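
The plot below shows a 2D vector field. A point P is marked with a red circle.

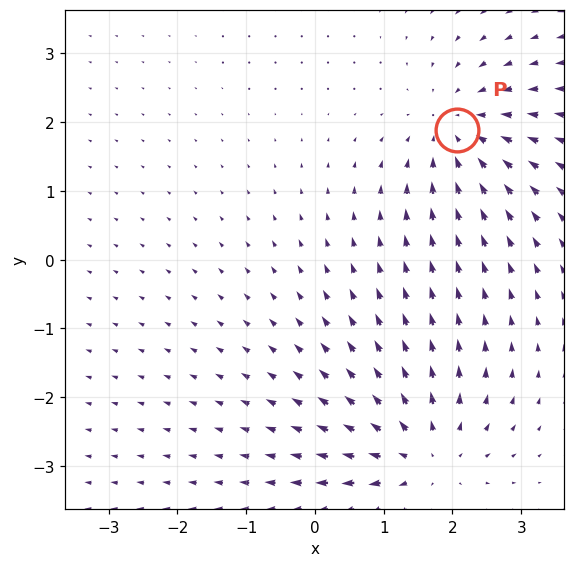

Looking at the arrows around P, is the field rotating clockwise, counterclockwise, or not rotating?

not rotating

Near P at (2.1, 1.9) the arrows show no circulation. The curl there is ≈0.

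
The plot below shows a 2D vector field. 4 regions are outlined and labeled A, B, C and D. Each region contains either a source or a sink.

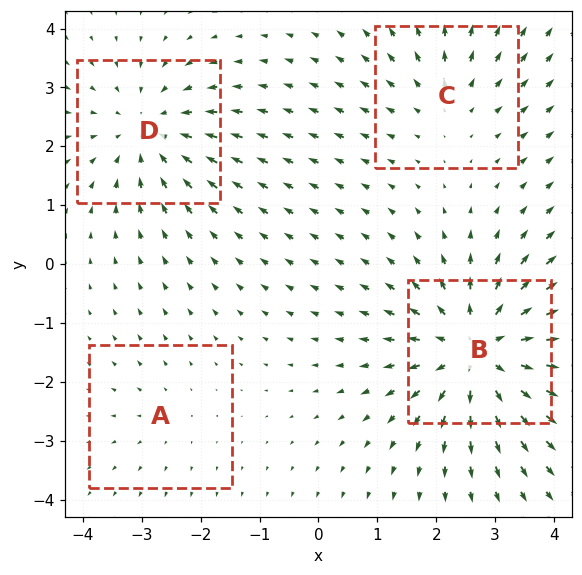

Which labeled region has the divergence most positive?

B

Divergence at each region's feature centre — A: about +2, B: about +7, C: about +3, D: about -4. Region B is most positive.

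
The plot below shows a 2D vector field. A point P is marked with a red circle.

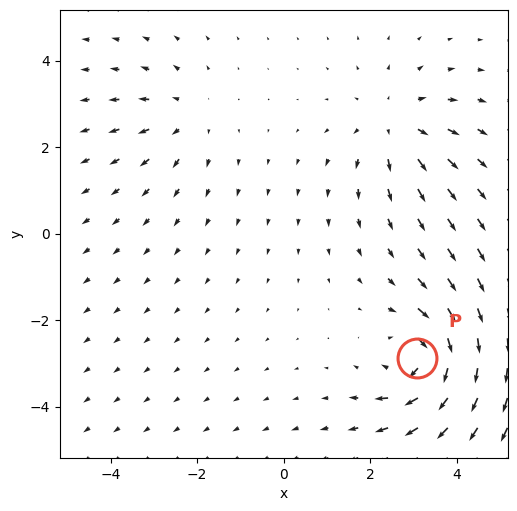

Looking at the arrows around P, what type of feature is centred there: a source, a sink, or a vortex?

At P (3.1, -2.9) the arrows circulate clockwise. Divergence ≈0, curl about -6 — near-zero divergence with nonzero curl is a vortex.

vortex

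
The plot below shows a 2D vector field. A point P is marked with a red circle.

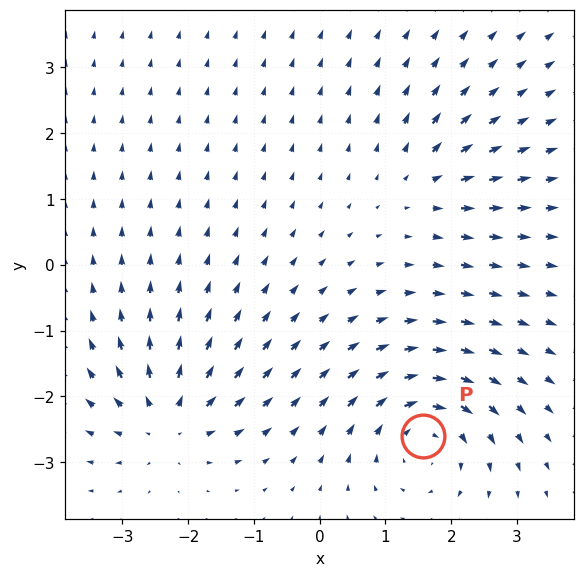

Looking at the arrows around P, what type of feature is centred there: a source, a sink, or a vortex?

At P (1.6, -2.6) the arrows circulate clockwise. Divergence ≈0, curl about -5 — near-zero divergence with nonzero curl is a vortex.

vortex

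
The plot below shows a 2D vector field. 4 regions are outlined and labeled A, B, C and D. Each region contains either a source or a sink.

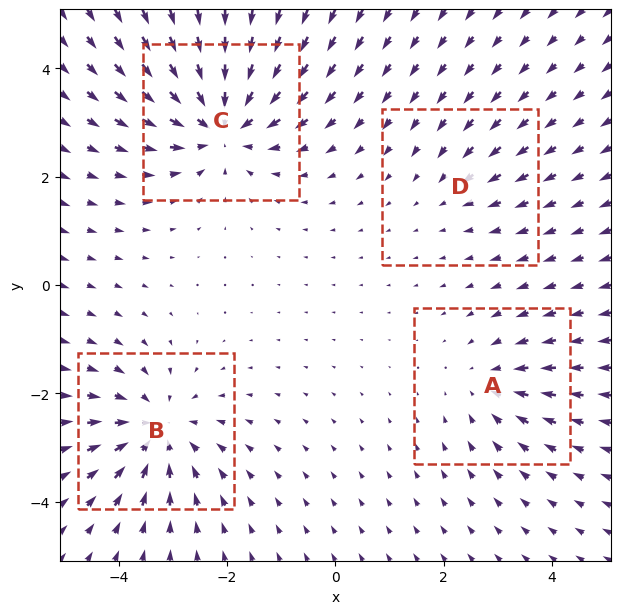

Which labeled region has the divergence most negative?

Divergence at each region's feature centre — A: about -3, B: about -5, C: about -6, D: about -2. Region C is most negative.

C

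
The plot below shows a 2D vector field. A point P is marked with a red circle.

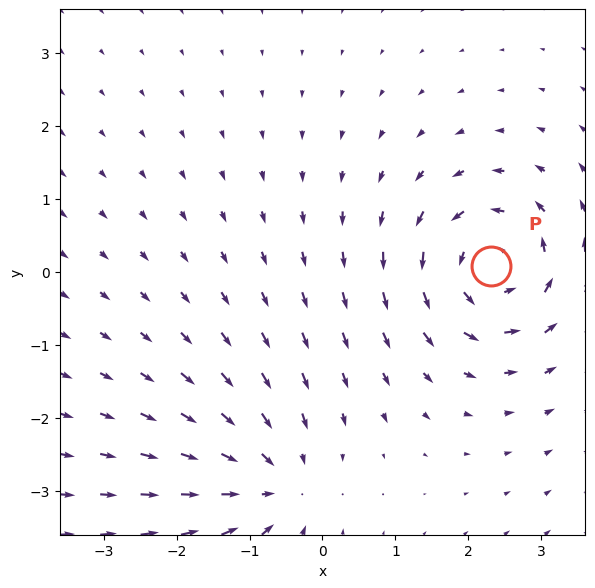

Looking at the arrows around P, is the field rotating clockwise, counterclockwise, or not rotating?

Near P at (2.3, 0.1) the arrows circulate counterclockwise. The curl (z-component) there is about +6; positive curl means counterclockwise rotation.

counterclockwise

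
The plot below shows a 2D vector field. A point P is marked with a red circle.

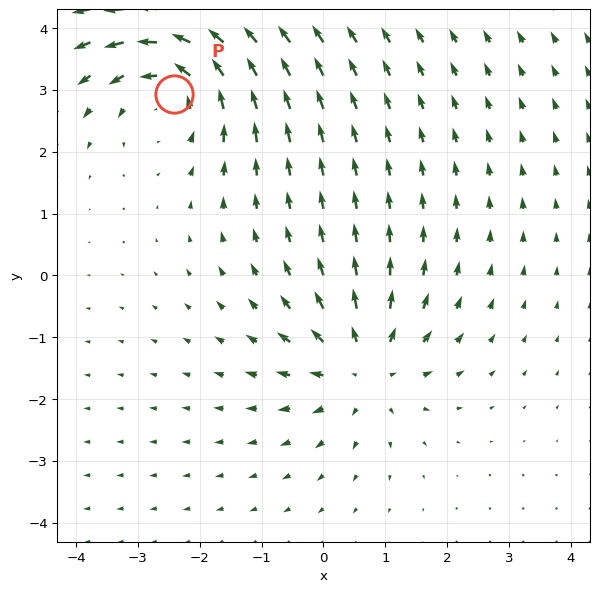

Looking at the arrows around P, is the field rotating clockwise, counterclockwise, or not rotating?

counterclockwise

Near P at (-2.4, 2.9) the arrows circulate counterclockwise. The curl (z-component) there is about +3; positive curl means counterclockwise rotation.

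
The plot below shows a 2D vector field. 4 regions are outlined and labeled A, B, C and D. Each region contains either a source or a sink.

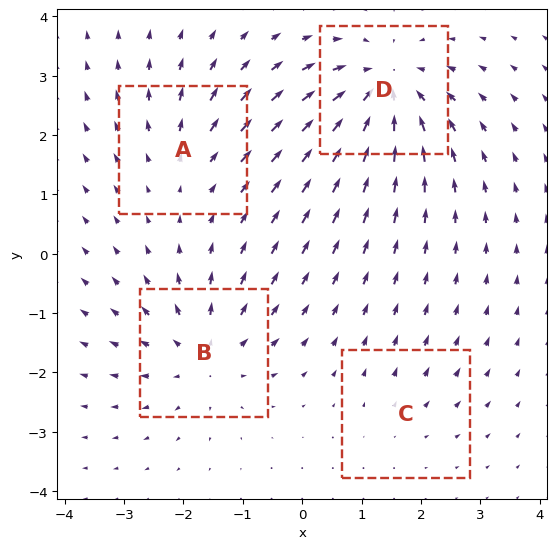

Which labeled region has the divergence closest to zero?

Divergence at each region's feature centre — A: about +3, B: about +5, C: about +2, D: about -7. Region C is closest to zero.

C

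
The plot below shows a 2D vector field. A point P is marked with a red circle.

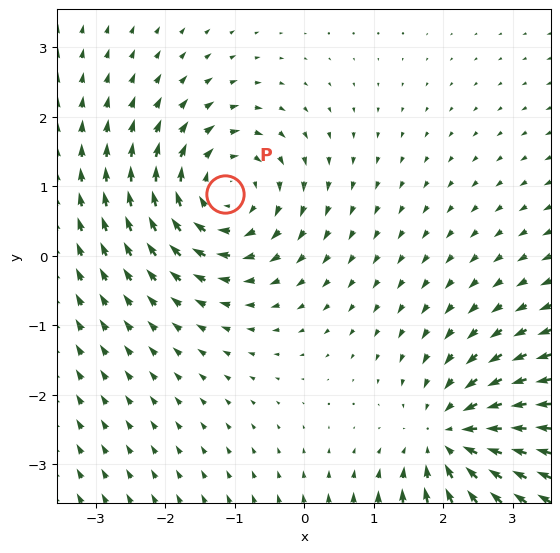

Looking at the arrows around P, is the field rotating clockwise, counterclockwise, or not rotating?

Near P at (-1.1, 0.9) the arrows circulate clockwise. The curl (z-component) there is about -3; negative curl means clockwise rotation.

clockwise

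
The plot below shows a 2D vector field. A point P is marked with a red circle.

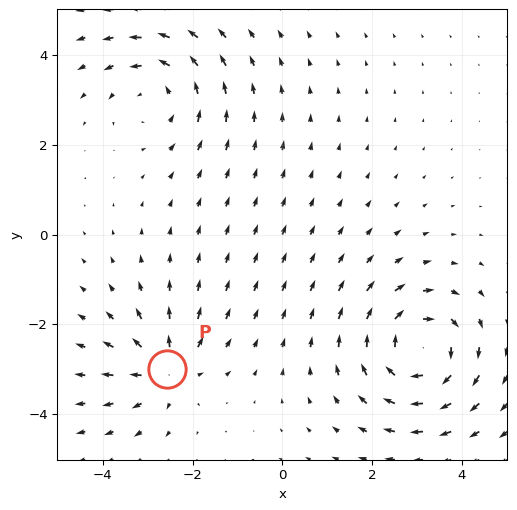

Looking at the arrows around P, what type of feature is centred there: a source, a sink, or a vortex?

At P (-2.6, -3.0) the arrows spread outward. Divergence about +4, curl ≈0 — positive divergence with near-zero curl is a source.

source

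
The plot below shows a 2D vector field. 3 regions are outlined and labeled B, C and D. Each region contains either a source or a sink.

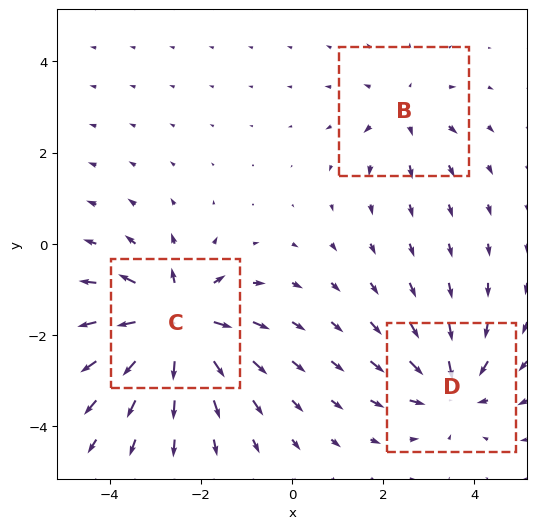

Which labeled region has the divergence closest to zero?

Divergence at each region's feature centre — B: about +2, C: about +5, D: about -4. Region B is closest to zero.

B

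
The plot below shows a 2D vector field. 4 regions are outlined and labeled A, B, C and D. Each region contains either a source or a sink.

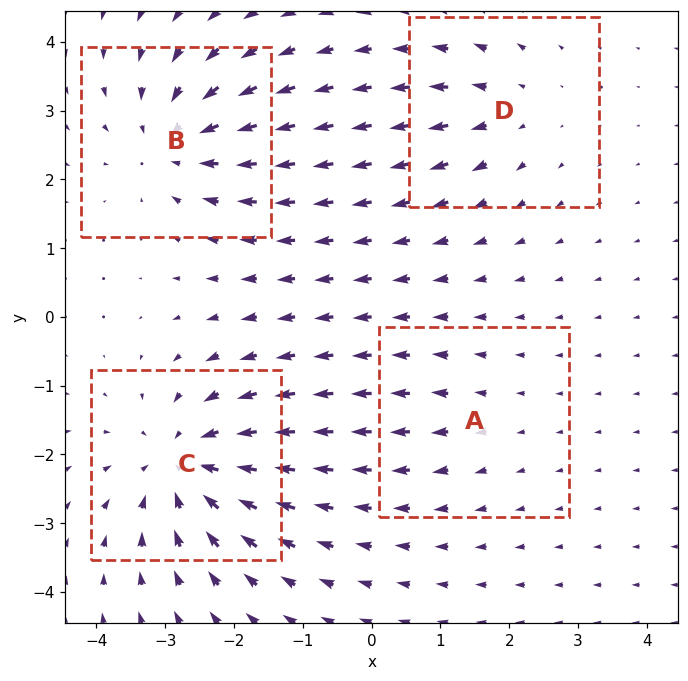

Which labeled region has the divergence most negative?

C

Divergence at each region's feature centre — A: about +2, B: about -5, C: about -6, D: about +3. Region C is most negative.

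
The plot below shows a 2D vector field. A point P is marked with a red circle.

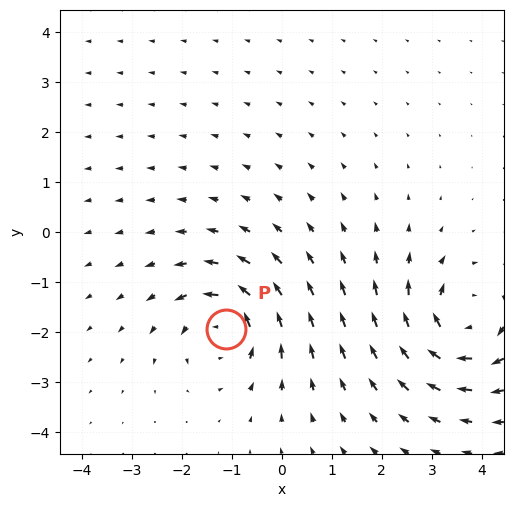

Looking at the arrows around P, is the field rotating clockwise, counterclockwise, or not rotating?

Near P at (-1.1, -2.0) the arrows circulate counterclockwise. The curl (z-component) there is about +5; positive curl means counterclockwise rotation.

counterclockwise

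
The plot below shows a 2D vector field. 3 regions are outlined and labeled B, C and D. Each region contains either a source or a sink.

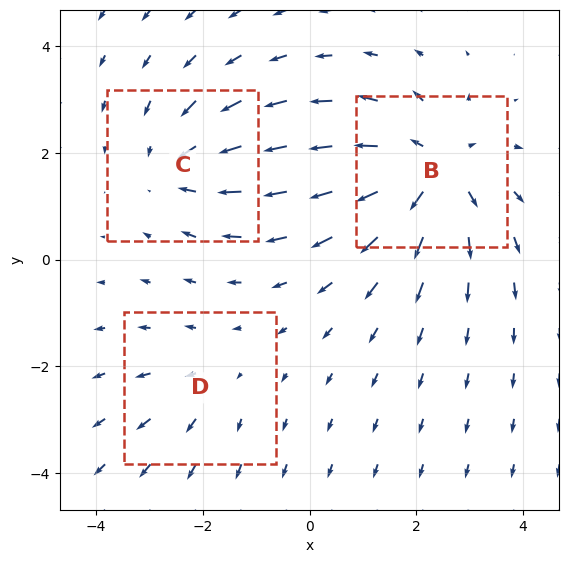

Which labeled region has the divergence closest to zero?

D

Divergence at each region's feature centre — B: about +4, C: about -3, D: about +2. Region D is closest to zero.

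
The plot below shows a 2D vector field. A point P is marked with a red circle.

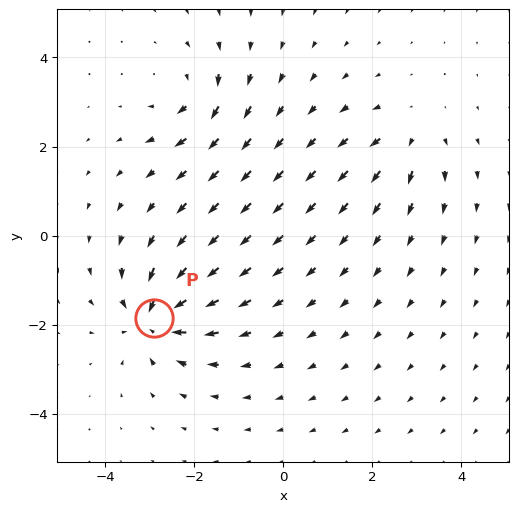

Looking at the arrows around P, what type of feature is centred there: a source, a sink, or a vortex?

At P (-2.9, -1.8) the arrows converge inward. Divergence about -6, curl ≈0 — negative divergence with near-zero curl is a sink.

sink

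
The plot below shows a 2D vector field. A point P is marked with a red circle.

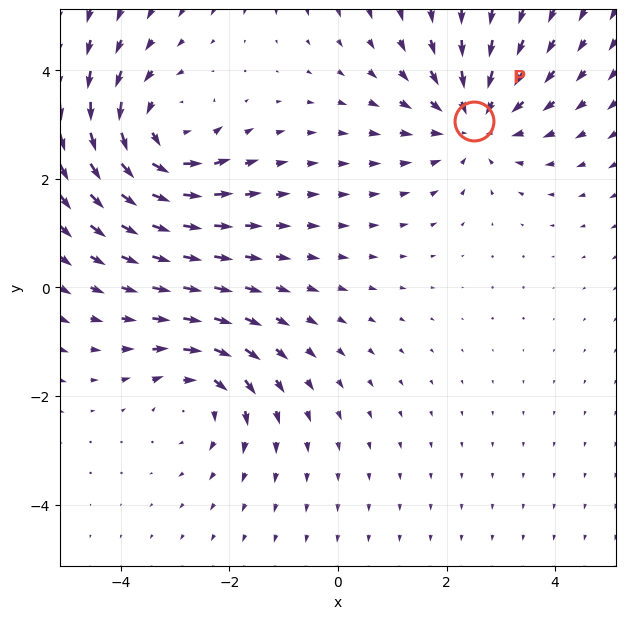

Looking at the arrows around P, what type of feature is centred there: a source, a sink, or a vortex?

sink

At P (2.5, 3.1) the arrows converge inward. Divergence about -3, curl ≈0 — negative divergence with near-zero curl is a sink.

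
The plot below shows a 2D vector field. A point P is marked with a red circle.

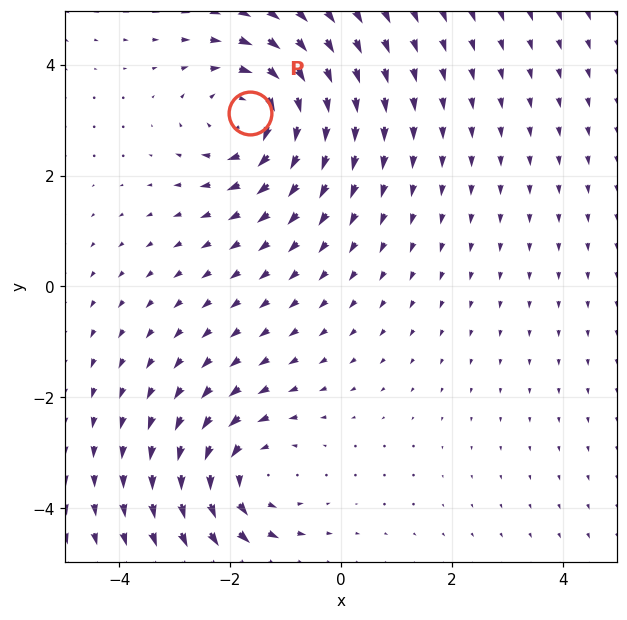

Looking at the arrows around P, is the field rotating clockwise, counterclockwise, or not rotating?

clockwise

Near P at (-1.6, 3.1) the arrows circulate clockwise. The curl (z-component) there is about -4; negative curl means clockwise rotation.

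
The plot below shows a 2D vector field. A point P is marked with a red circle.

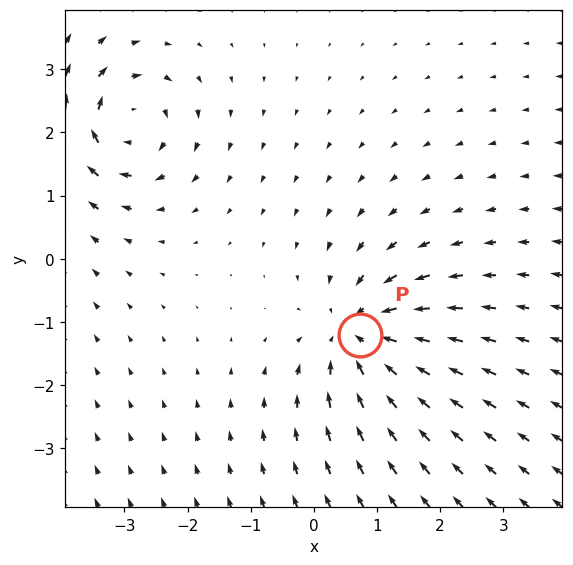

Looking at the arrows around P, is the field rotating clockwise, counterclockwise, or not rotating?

Near P at (0.7, -1.2) the arrows show no circulation. The curl there is ≈0.

not rotating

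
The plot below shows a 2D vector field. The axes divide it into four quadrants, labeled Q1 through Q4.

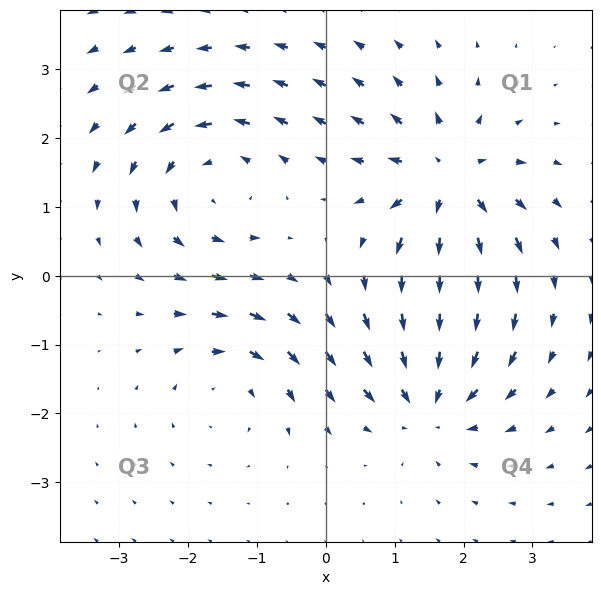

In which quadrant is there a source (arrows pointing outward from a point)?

Q1

The source sits at approximately (1.8, 1.4), which lies in quadrant Q1. The divergence there is about +5, positive as expected for a source.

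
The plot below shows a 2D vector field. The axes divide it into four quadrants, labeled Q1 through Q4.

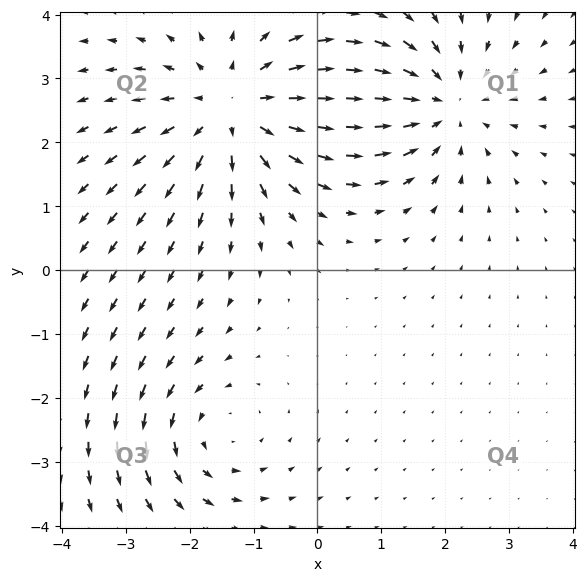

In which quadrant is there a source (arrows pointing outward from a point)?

The source sits at approximately (-1.3, 2.5), which lies in quadrant Q2. The divergence there is about +4, positive as expected for a source.

Q2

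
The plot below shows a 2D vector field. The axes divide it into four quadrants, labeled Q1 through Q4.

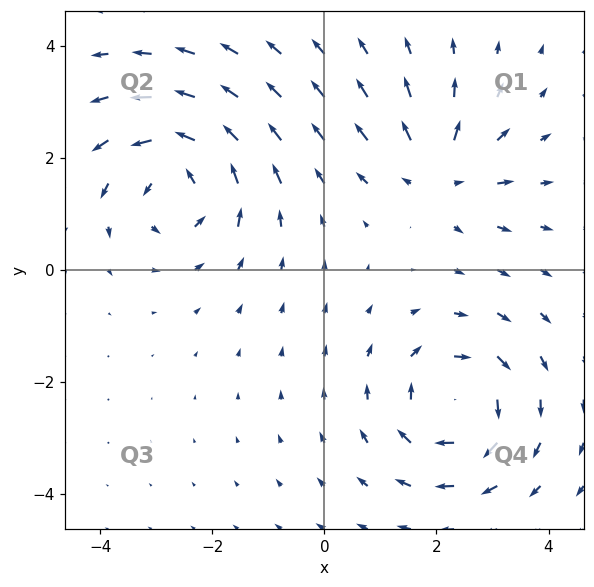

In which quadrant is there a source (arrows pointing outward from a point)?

The source sits at approximately (2.1, 1.7), which lies in quadrant Q1. The divergence there is about +4, positive as expected for a source.

Q1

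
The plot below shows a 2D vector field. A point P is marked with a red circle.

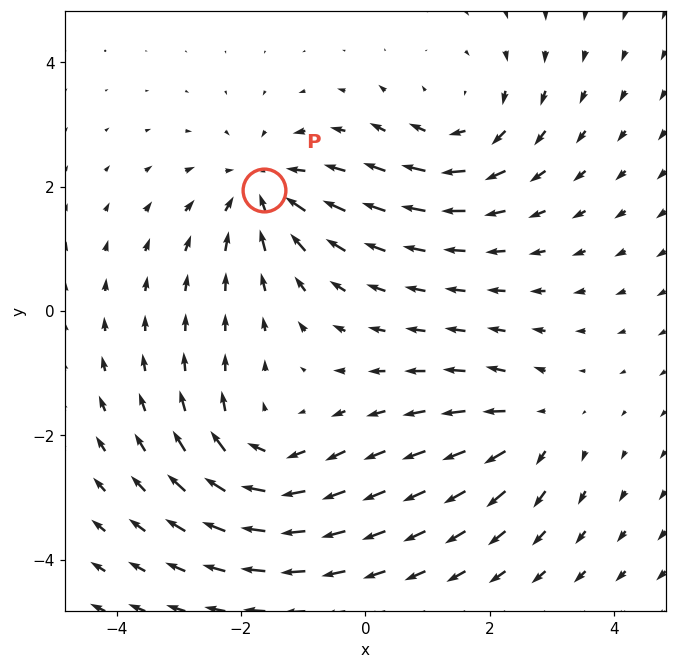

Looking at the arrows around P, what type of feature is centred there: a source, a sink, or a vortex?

At P (-1.6, 1.9) the arrows converge inward. Divergence about -5, curl ≈0 — negative divergence with near-zero curl is a sink.

sink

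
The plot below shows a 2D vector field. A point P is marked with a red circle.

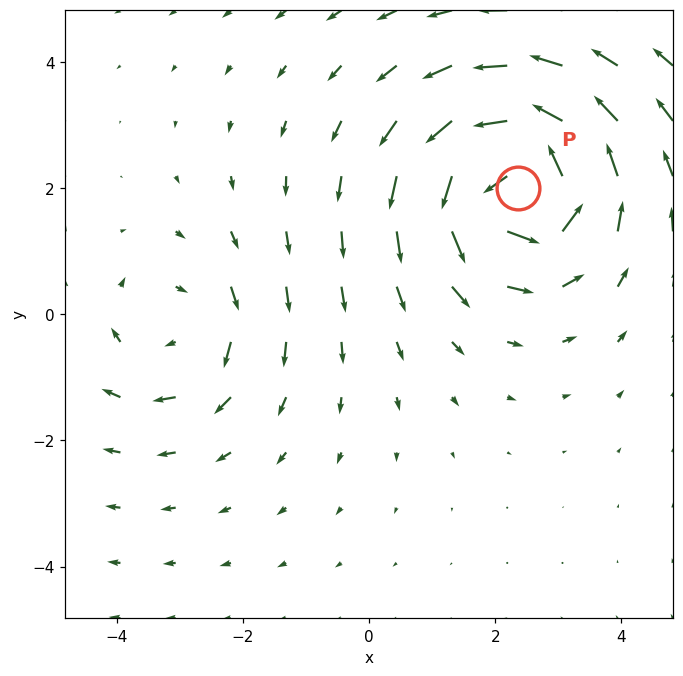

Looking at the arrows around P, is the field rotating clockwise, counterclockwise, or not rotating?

counterclockwise

Near P at (2.4, 2.0) the arrows circulate counterclockwise. The curl (z-component) there is about +6; positive curl means counterclockwise rotation.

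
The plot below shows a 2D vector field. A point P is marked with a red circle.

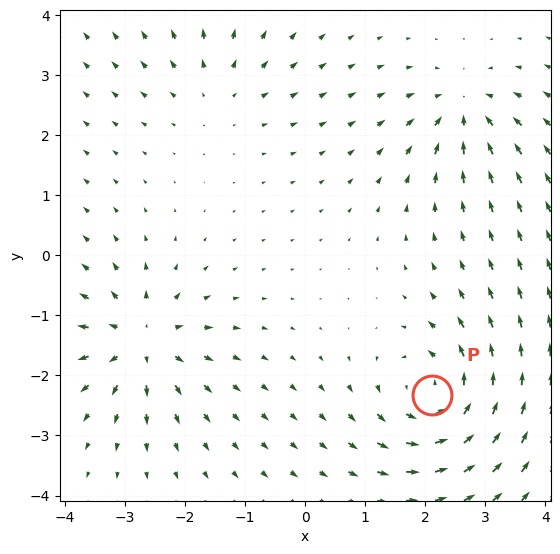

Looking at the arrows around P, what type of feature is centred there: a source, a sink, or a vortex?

At P (2.1, -2.3) the arrows circulate counterclockwise. Divergence ≈0, curl about +6 — near-zero divergence with nonzero curl is a vortex.

vortex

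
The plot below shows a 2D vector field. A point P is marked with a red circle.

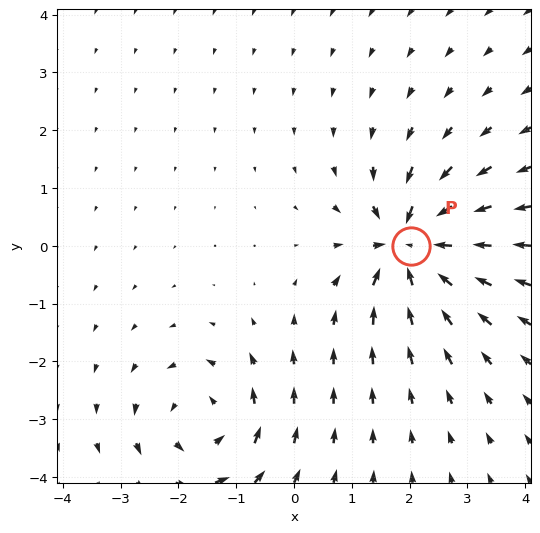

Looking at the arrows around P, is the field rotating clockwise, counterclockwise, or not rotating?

Near P at (2.0, -0.0) the arrows show no circulation. The curl there is ≈0.

not rotating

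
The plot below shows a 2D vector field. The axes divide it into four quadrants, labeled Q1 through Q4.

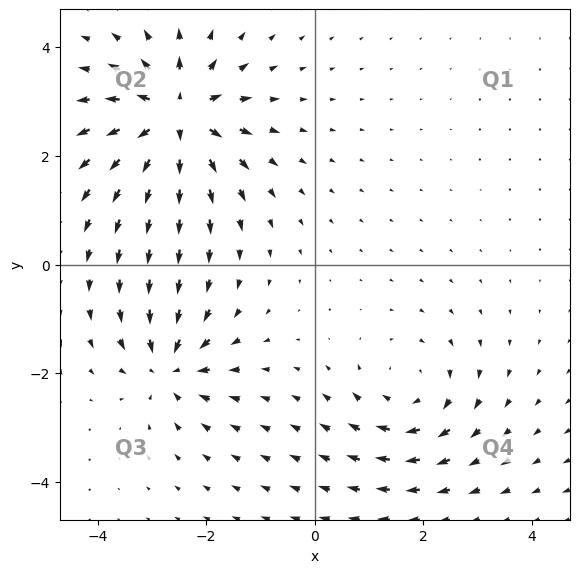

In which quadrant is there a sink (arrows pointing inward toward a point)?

The sink sits at approximately (-2.7, -1.9), which lies in quadrant Q3. The divergence there is about -4, negative as expected for a sink.

Q3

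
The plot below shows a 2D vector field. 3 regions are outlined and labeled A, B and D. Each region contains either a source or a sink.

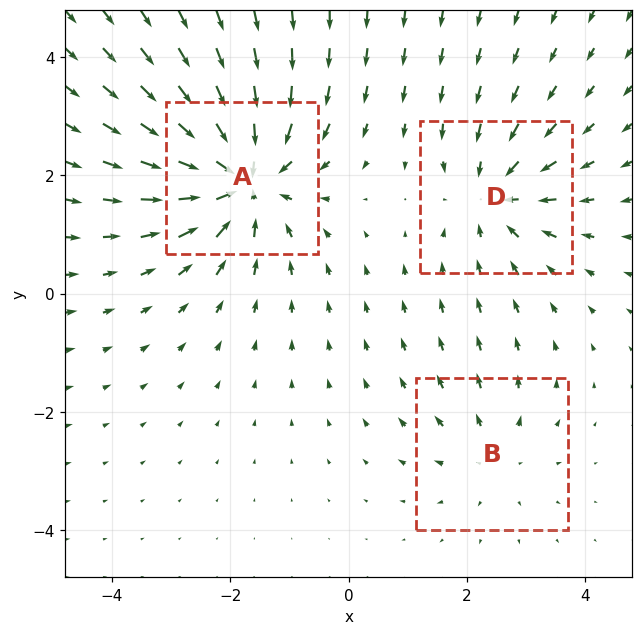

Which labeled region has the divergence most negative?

A

Divergence at each region's feature centre — A: about -5, B: about +2, D: about -3. Region A is most negative.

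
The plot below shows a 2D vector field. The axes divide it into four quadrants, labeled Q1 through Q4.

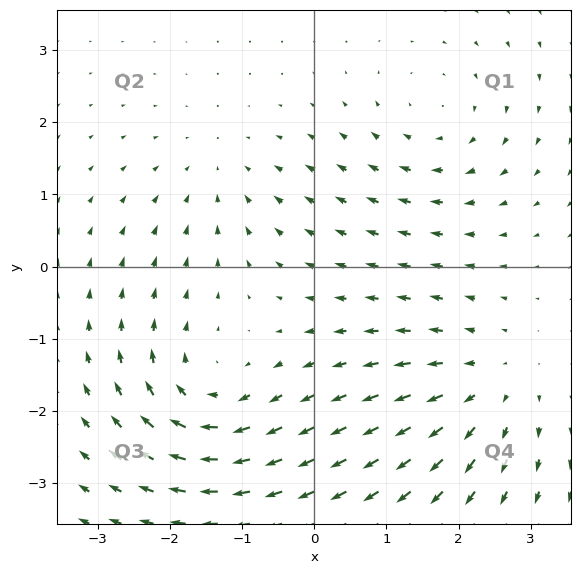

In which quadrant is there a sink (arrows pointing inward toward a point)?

The sink sits at approximately (-1.3, 1.3), which lies in quadrant Q2. The divergence there is about -3, negative as expected for a sink.

Q2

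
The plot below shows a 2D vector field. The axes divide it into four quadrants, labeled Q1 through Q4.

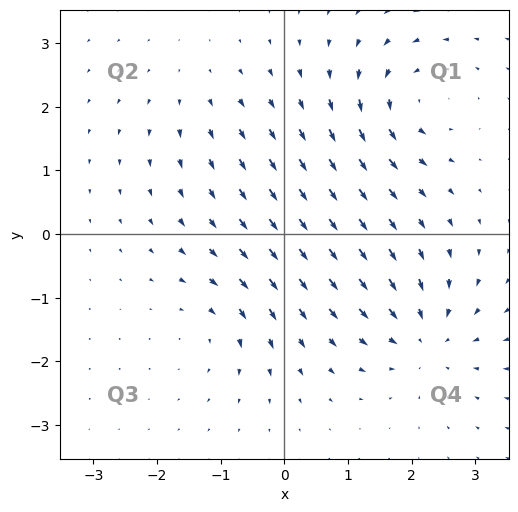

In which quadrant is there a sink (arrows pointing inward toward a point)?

The sink sits at approximately (2.2, -1.6), which lies in quadrant Q4. The divergence there is about -6, negative as expected for a sink.

Q4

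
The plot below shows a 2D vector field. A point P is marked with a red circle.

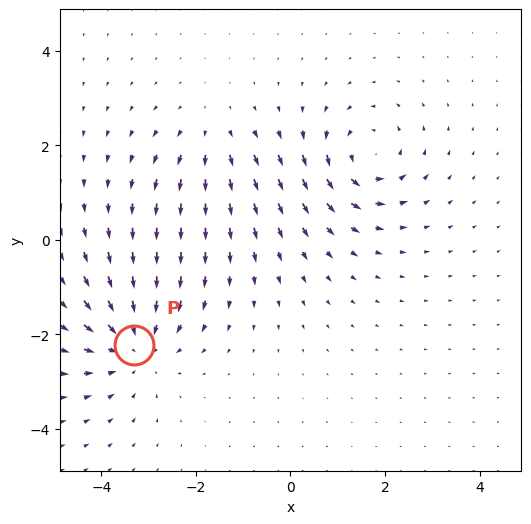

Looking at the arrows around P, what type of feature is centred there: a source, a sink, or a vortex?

At P (-3.3, -2.2) the arrows converge inward. Divergence about -4, curl ≈0 — negative divergence with near-zero curl is a sink.

sink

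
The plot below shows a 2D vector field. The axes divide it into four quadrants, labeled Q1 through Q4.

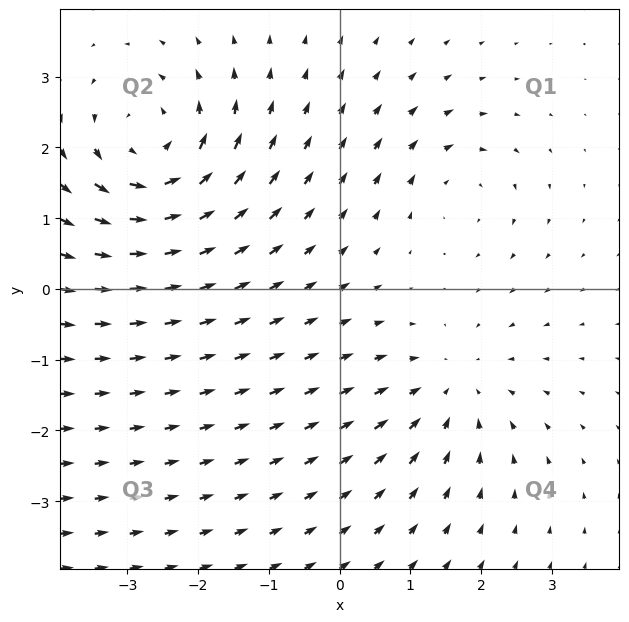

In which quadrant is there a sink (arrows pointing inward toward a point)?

The sink sits at approximately (1.6, -1.4), which lies in quadrant Q4. The divergence there is about -3, negative as expected for a sink.

Q4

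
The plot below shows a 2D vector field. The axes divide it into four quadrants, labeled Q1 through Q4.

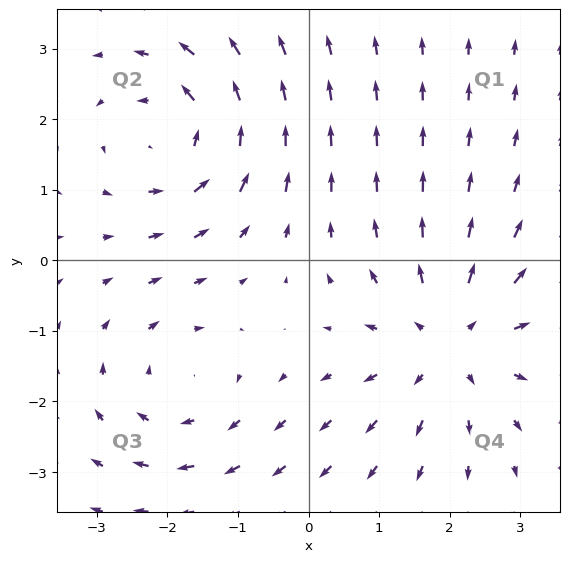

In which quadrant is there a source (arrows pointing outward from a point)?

The source sits at approximately (2.0, -1.2), which lies in quadrant Q4. The divergence there is about +4, positive as expected for a source.

Q4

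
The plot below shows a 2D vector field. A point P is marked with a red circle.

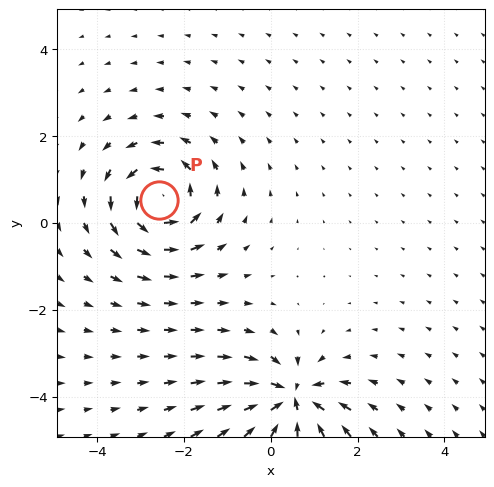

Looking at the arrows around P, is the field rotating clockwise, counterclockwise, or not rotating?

counterclockwise

Near P at (-2.6, 0.5) the arrows circulate counterclockwise. The curl (z-component) there is about +6; positive curl means counterclockwise rotation.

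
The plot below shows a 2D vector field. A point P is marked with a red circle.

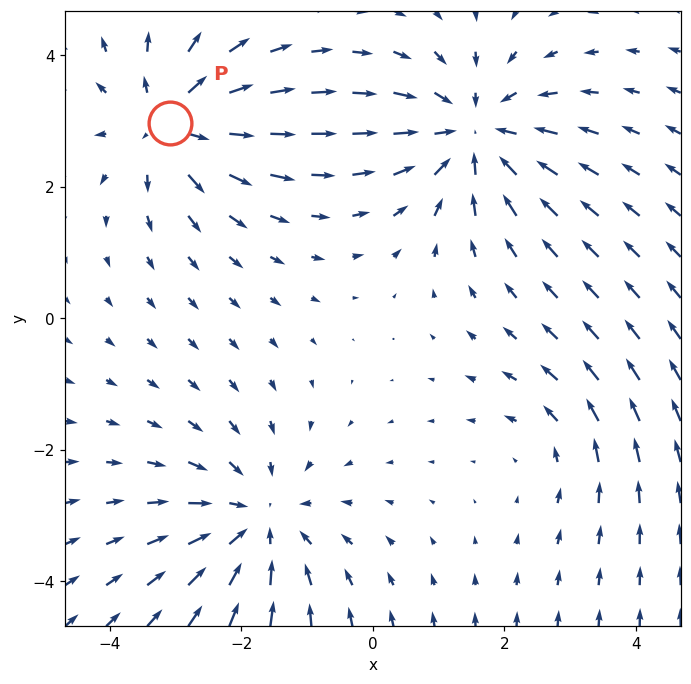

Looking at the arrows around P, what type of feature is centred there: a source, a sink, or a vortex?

At P (-3.1, 3.0) the arrows spread outward. Divergence about +5, curl ≈0 — positive divergence with near-zero curl is a source.

source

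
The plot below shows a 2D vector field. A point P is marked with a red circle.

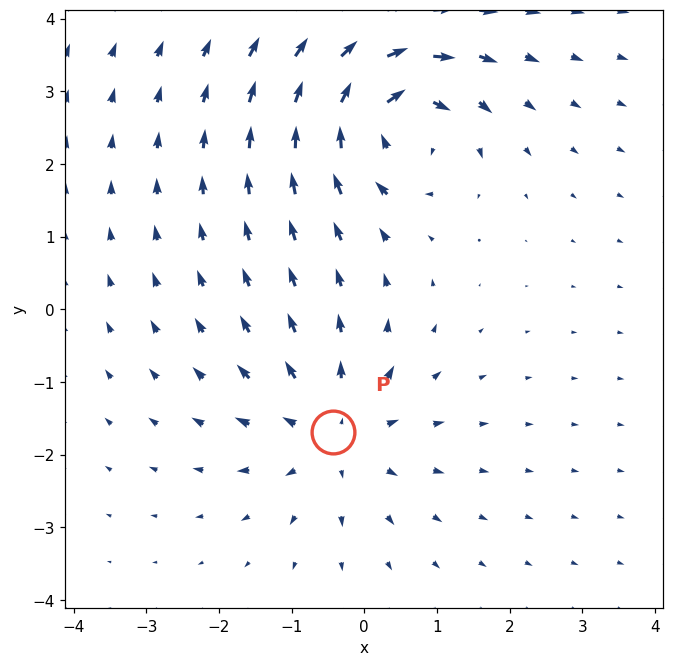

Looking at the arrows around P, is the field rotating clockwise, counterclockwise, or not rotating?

not rotating

Near P at (-0.4, -1.7) the arrows show no circulation. The curl there is ≈0.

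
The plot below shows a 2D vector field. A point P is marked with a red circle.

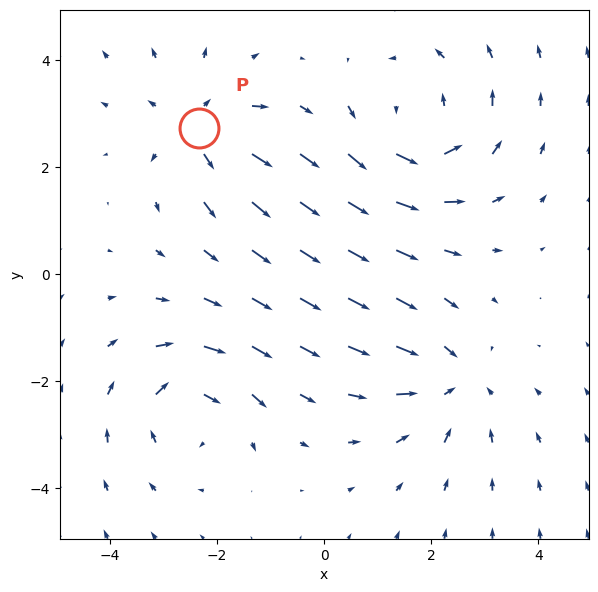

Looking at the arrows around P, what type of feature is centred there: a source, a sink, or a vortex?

source

At P (-2.3, 2.7) the arrows spread outward. Divergence about +4, curl ≈0 — positive divergence with near-zero curl is a source.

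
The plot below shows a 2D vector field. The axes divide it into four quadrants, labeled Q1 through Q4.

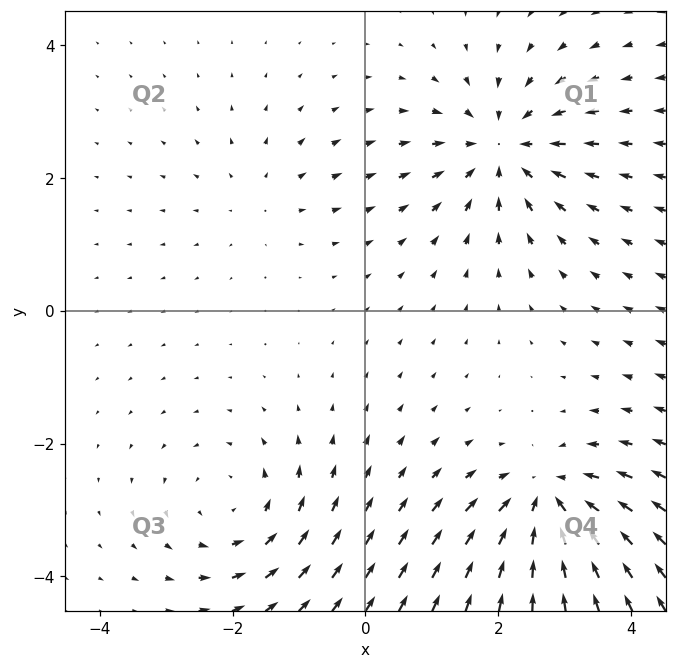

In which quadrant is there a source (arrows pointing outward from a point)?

The source sits at approximately (-1.6, 1.7), which lies in quadrant Q2. The divergence there is about +2, positive as expected for a source.

Q2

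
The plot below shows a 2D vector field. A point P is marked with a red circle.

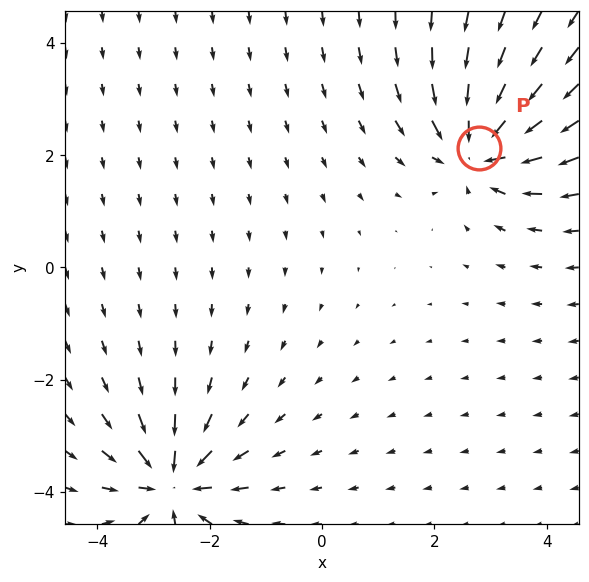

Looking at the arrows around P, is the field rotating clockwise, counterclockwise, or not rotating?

Near P at (2.8, 2.1) the arrows show no circulation. The curl there is ≈0.

not rotating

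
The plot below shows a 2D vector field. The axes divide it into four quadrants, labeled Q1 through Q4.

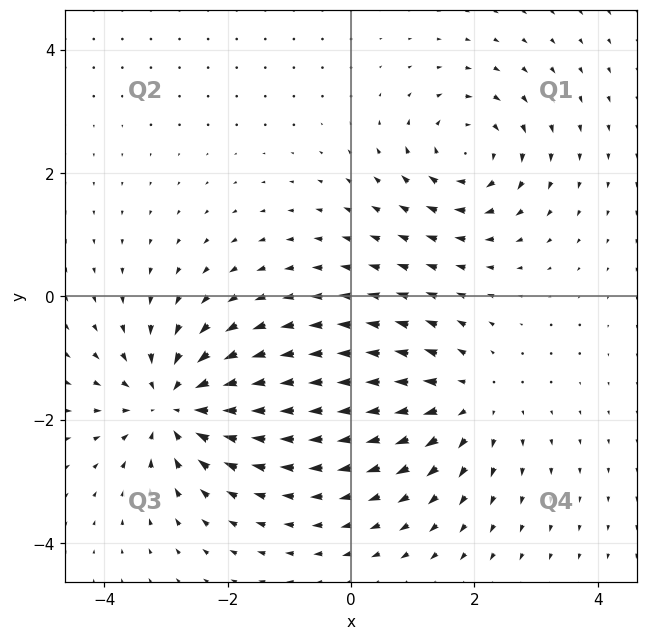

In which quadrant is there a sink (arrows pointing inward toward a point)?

Q3

The sink sits at approximately (-2.9, -1.8), which lies in quadrant Q3. The divergence there is about -5, negative as expected for a sink.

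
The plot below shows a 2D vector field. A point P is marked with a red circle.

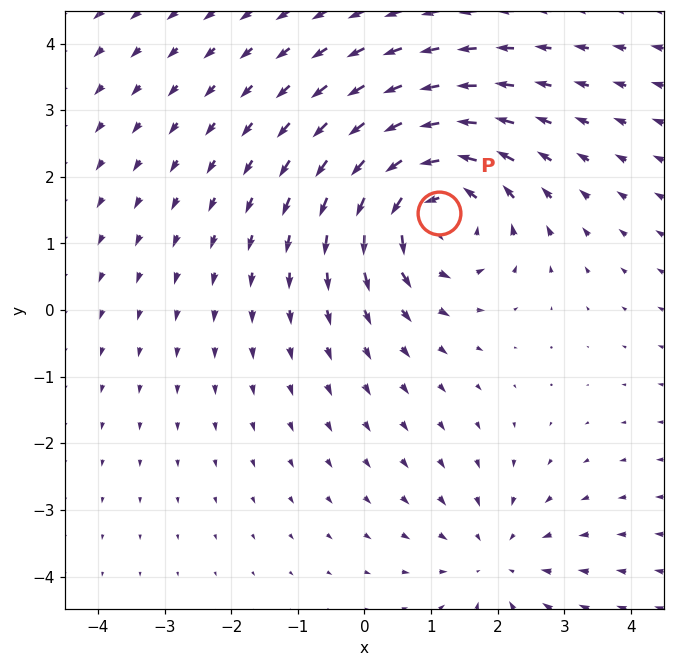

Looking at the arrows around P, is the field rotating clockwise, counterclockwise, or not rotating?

counterclockwise

Near P at (1.1, 1.5) the arrows circulate counterclockwise. The curl (z-component) there is about +5; positive curl means counterclockwise rotation.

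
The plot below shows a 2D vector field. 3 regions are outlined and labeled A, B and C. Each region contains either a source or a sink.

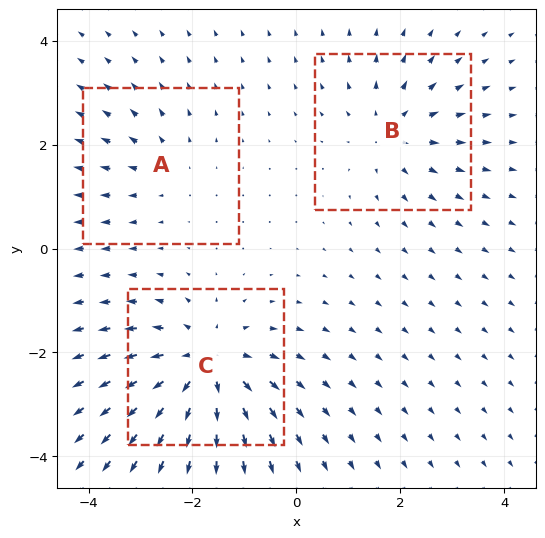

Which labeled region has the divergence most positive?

Divergence at each region's feature centre — A: about +2, B: about +3, C: about +5. Region C is most positive.

C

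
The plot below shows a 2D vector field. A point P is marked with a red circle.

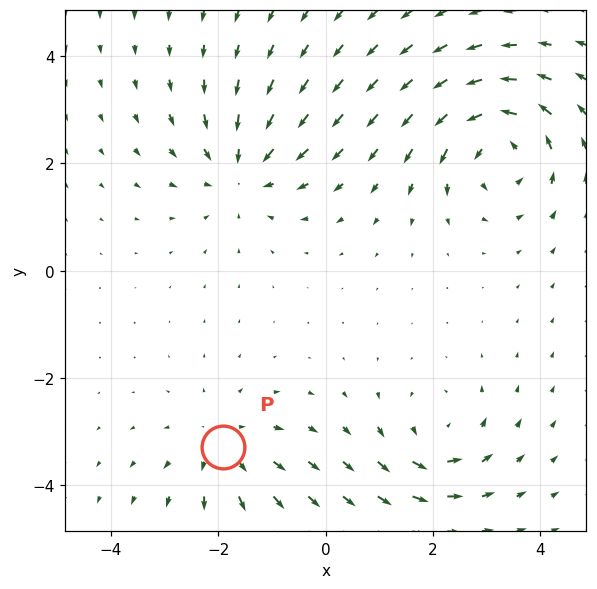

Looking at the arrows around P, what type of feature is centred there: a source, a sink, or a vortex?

At P (-1.9, -3.3) the arrows spread outward. Divergence about +3, curl ≈0 — positive divergence with near-zero curl is a source.

source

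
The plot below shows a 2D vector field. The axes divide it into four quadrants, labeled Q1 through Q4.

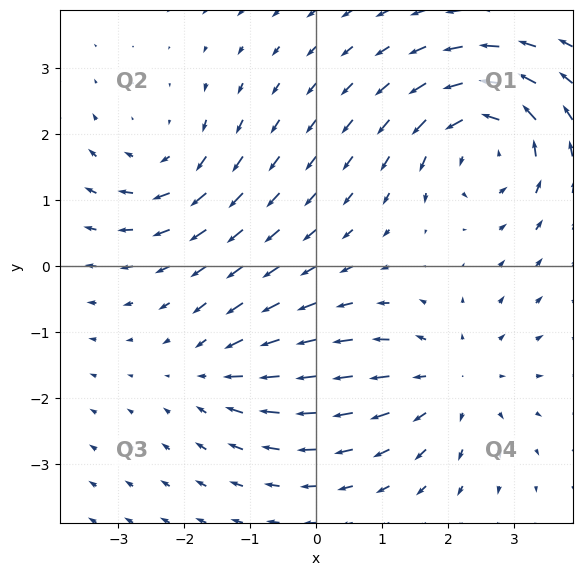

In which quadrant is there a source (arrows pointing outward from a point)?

The source sits at approximately (2.0, -1.7), which lies in quadrant Q4. The divergence there is about +3, positive as expected for a source.

Q4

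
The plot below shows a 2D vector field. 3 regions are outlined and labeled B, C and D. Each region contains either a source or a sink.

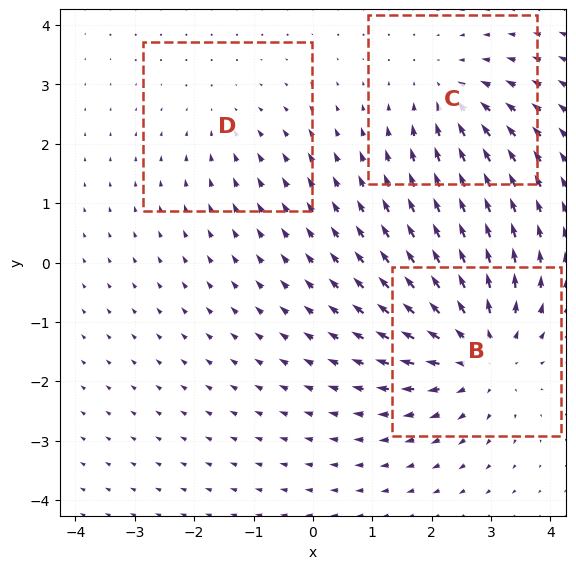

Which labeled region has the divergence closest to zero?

Divergence at each region's feature centre — B: about +5, C: about -3, D: about -2. Region D is closest to zero.

D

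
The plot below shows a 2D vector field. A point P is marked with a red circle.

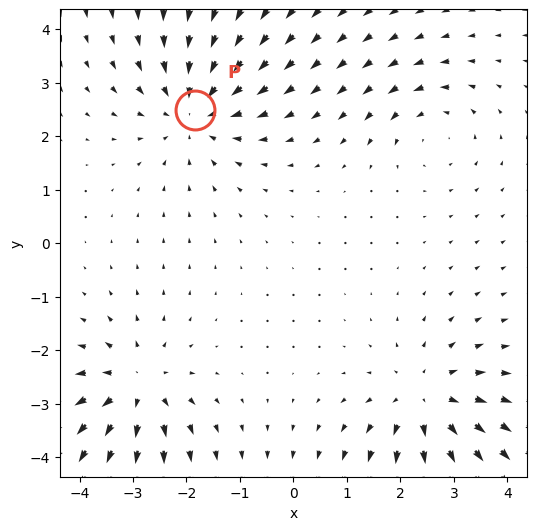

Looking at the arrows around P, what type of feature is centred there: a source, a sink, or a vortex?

sink

At P (-1.8, 2.5) the arrows converge inward. Divergence about -4, curl ≈0 — negative divergence with near-zero curl is a sink.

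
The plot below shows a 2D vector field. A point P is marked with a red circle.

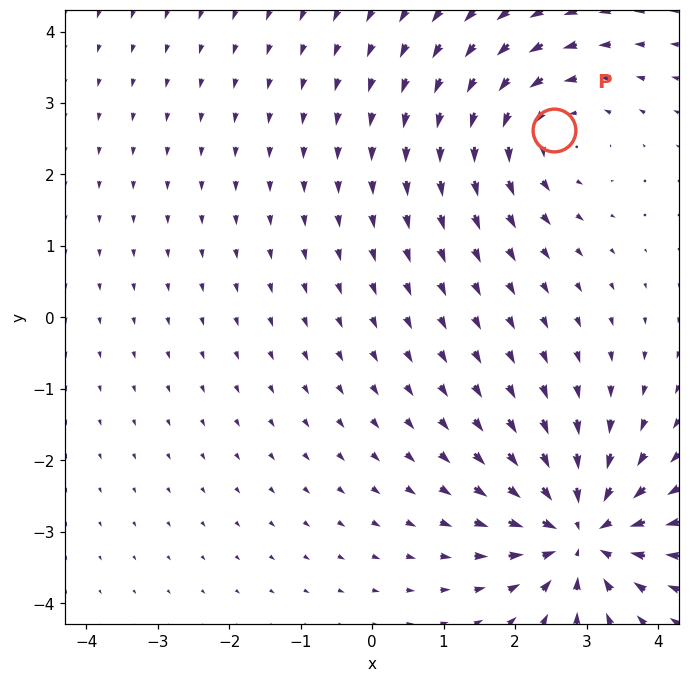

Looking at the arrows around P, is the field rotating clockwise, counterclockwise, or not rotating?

counterclockwise

Near P at (2.5, 2.6) the arrows circulate counterclockwise. The curl (z-component) there is about +3; positive curl means counterclockwise rotation.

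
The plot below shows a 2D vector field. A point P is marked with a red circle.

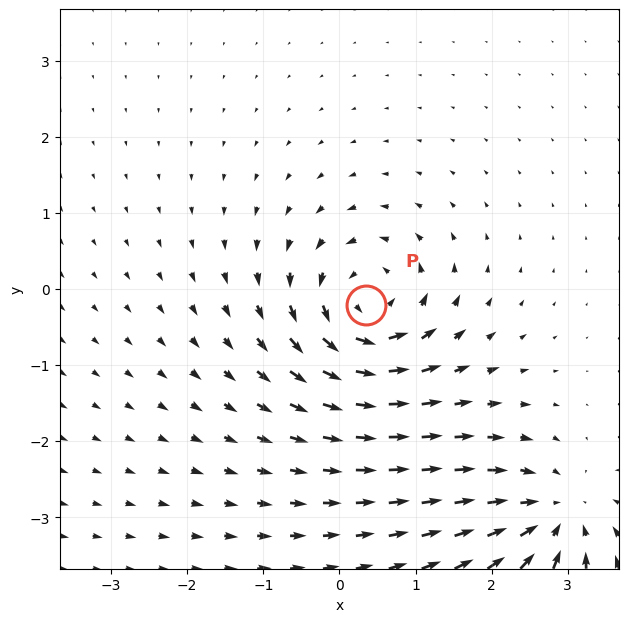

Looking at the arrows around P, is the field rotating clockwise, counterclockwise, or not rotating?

counterclockwise

Near P at (0.4, -0.2) the arrows circulate counterclockwise. The curl (z-component) there is about +7; positive curl means counterclockwise rotation.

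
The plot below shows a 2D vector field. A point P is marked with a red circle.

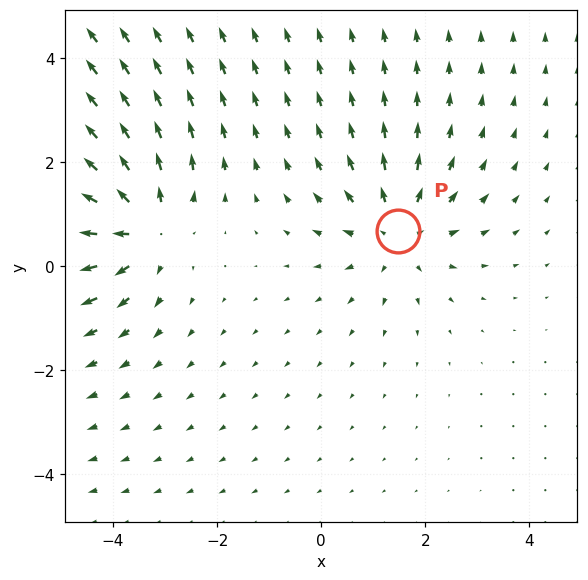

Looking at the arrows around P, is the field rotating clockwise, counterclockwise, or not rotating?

Near P at (1.5, 0.7) the arrows show no circulation. The curl there is ≈0.

not rotating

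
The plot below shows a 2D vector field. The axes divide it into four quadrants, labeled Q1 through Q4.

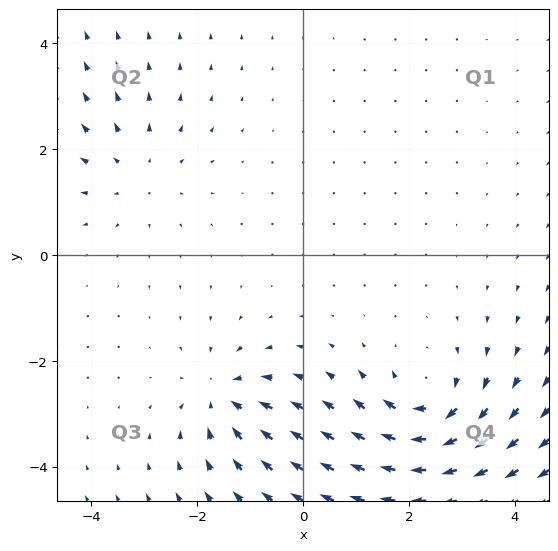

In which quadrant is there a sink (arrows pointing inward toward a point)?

Q3

The sink sits at approximately (-1.5, -2.7), which lies in quadrant Q3. The divergence there is about -4, negative as expected for a sink.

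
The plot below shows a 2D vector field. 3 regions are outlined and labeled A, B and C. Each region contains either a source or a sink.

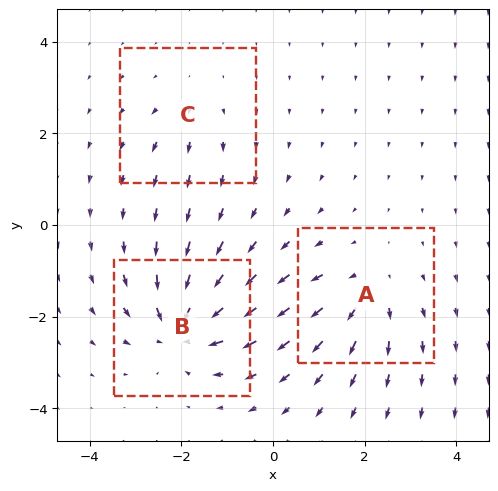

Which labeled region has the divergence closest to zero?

C

Divergence at each region's feature centre — A: about +4, B: about -5, C: about +2. Region C is closest to zero.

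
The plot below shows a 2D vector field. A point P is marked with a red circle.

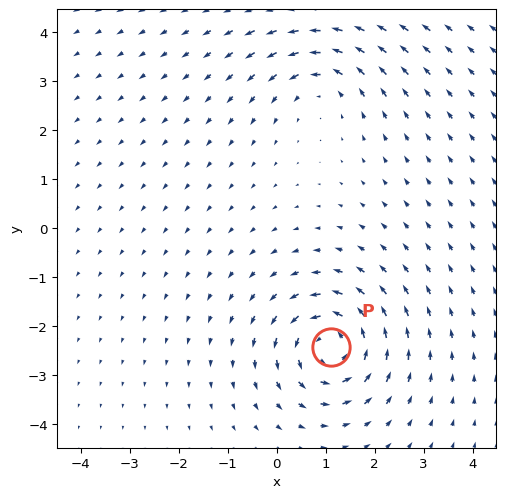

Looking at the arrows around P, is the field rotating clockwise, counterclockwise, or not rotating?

counterclockwise

Near P at (1.1, -2.4) the arrows circulate counterclockwise. The curl (z-component) there is about +5; positive curl means counterclockwise rotation.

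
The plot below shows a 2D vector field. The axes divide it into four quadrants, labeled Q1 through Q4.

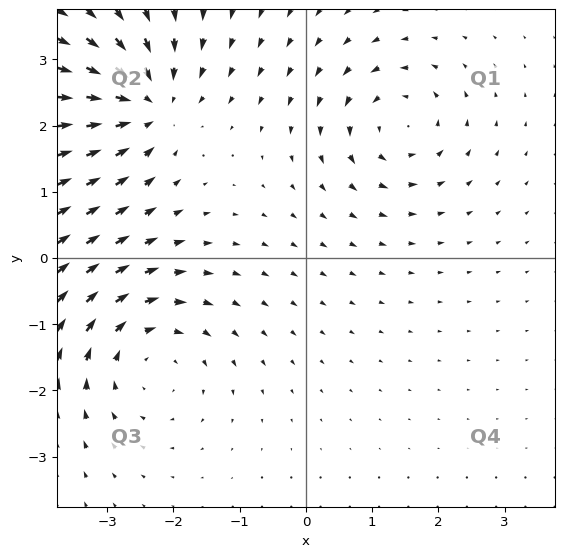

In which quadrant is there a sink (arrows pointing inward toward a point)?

Q2

The sink sits at approximately (-2.4, 2.3), which lies in quadrant Q2. The divergence there is about -6, negative as expected for a sink.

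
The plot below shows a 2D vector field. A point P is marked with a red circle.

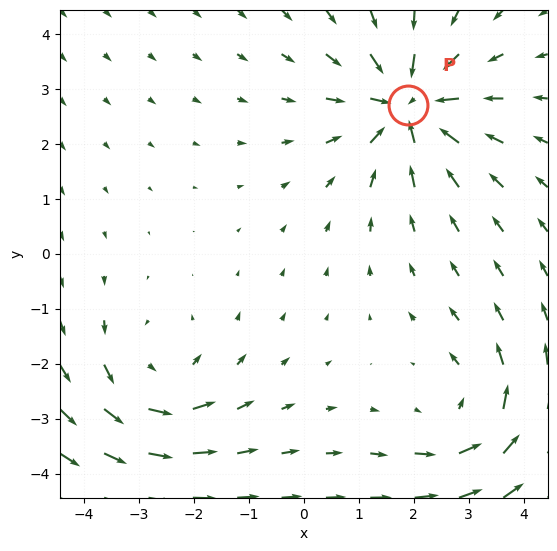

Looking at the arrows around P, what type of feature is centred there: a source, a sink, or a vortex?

At P (1.9, 2.7) the arrows converge inward. Divergence about -4, curl ≈0 — negative divergence with near-zero curl is a sink.

sink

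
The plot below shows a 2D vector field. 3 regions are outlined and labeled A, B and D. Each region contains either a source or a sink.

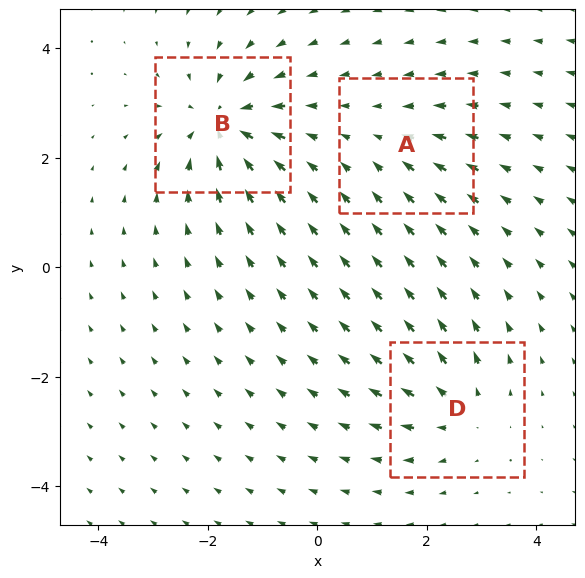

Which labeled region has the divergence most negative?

B

Divergence at each region's feature centre — A: about -2, B: about -6, D: about +4. Region B is most negative.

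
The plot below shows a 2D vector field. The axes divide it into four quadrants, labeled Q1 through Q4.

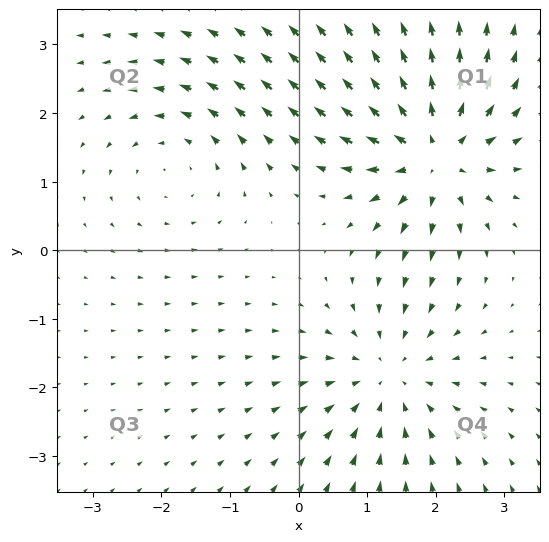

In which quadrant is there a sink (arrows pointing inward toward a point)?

Q4

The sink sits at approximately (1.3, -1.8), which lies in quadrant Q4. The divergence there is about -4, negative as expected for a sink.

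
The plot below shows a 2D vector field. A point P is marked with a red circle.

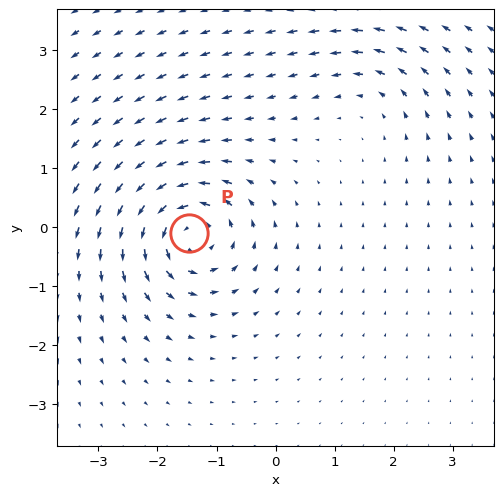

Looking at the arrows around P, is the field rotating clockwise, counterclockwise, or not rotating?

Near P at (-1.5, -0.1) the arrows circulate counterclockwise. The curl (z-component) there is about +7; positive curl means counterclockwise rotation.

counterclockwise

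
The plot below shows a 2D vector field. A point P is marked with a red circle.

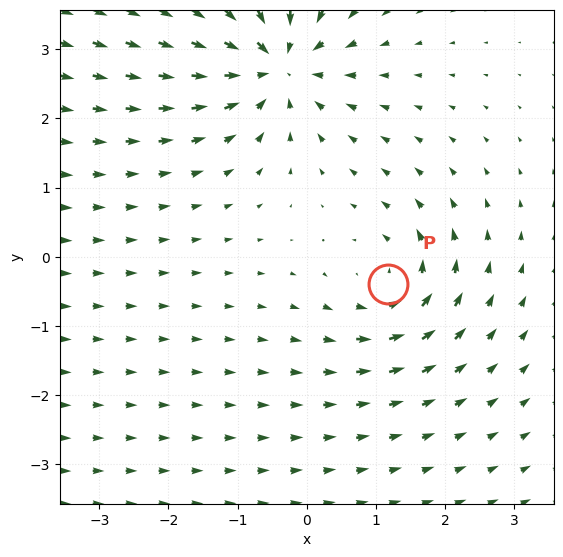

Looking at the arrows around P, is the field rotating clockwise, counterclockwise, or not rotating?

Near P at (1.2, -0.4) the arrows circulate counterclockwise. The curl (z-component) there is about +4; positive curl means counterclockwise rotation.

counterclockwise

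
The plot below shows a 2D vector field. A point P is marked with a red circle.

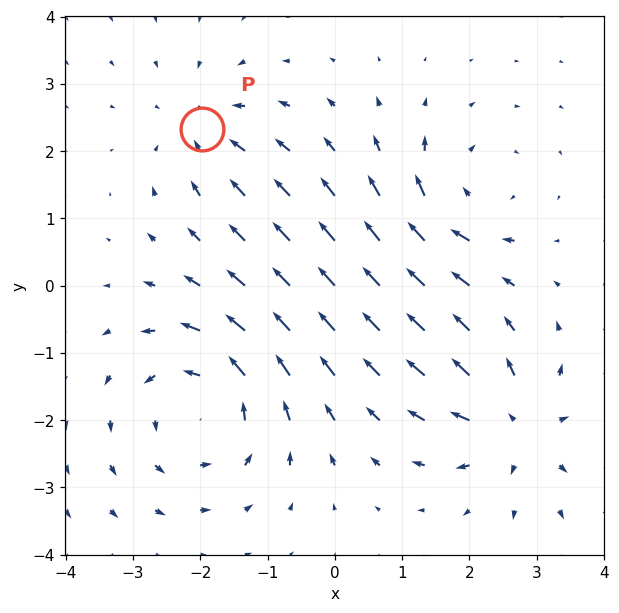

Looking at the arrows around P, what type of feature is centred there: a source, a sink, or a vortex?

At P (-2.0, 2.3) the arrows converge inward. Divergence about -3, curl ≈0 — negative divergence with near-zero curl is a sink.

sink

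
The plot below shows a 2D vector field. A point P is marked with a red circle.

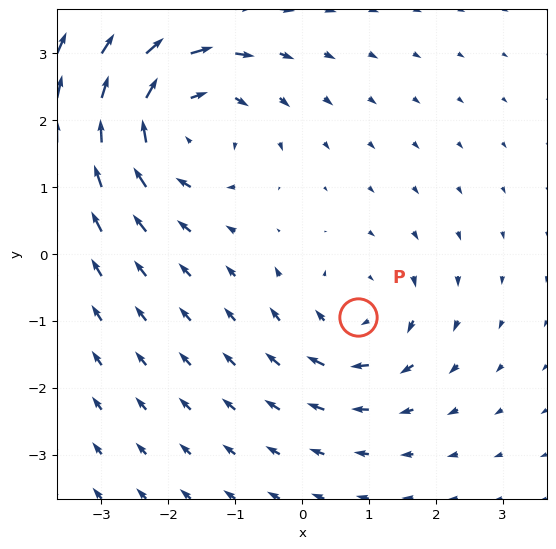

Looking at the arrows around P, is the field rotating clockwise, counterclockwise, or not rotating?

Near P at (0.8, -0.9) the arrows circulate clockwise. The curl (z-component) there is about -3; negative curl means clockwise rotation.

clockwise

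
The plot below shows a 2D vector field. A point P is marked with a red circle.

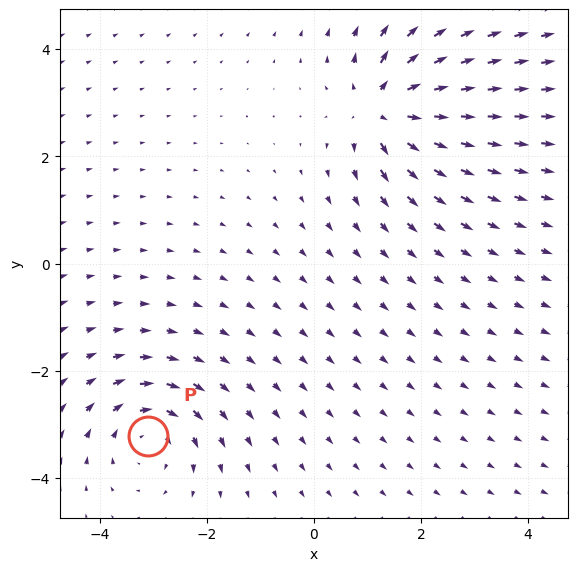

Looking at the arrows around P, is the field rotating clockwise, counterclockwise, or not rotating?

clockwise

Near P at (-3.1, -3.2) the arrows circulate clockwise. The curl (z-component) there is about -4; negative curl means clockwise rotation.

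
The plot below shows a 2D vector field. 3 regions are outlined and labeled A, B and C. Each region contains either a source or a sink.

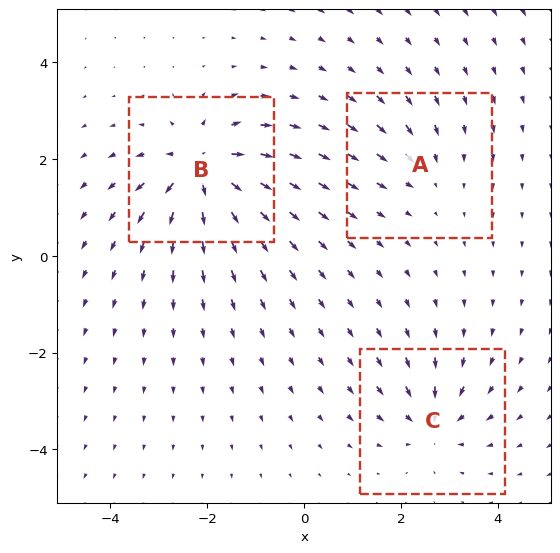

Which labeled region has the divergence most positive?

Divergence at each region's feature centre — A: about -2, B: about +6, C: about -4. Region B is most positive.

B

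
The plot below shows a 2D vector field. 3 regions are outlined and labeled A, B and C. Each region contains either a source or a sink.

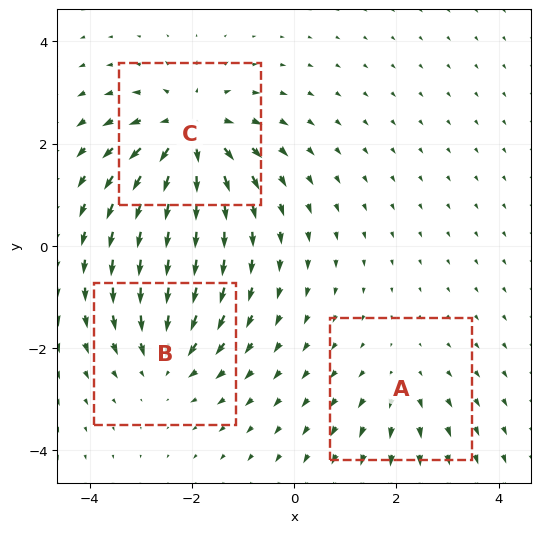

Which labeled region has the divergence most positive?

Divergence at each region's feature centre — A: about +2, B: about -3, C: about +5. Region C is most positive.

C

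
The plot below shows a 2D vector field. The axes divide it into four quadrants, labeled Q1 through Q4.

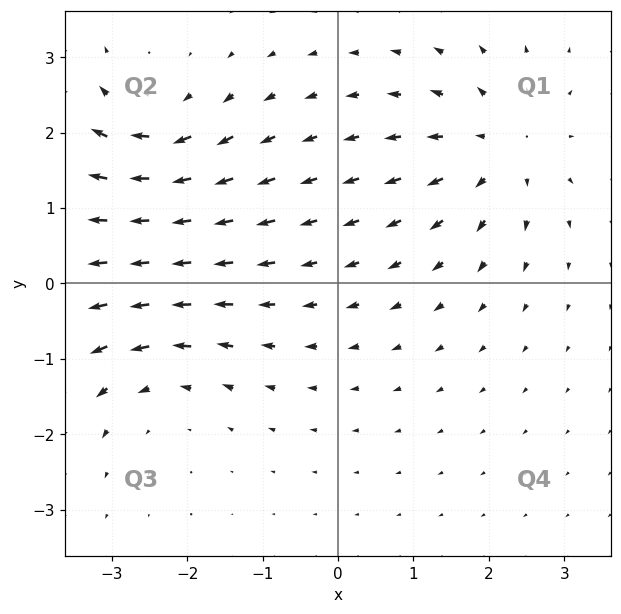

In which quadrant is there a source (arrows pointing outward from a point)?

The source sits at approximately (2.1, 1.8), which lies in quadrant Q1. The divergence there is about +5, positive as expected for a source.

Q1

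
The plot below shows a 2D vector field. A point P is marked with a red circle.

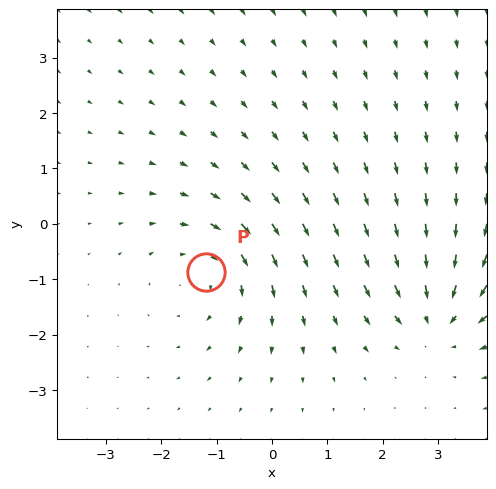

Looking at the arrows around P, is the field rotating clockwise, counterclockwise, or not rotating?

clockwise

Near P at (-1.2, -0.9) the arrows circulate clockwise. The curl (z-component) there is about -4; negative curl means clockwise rotation.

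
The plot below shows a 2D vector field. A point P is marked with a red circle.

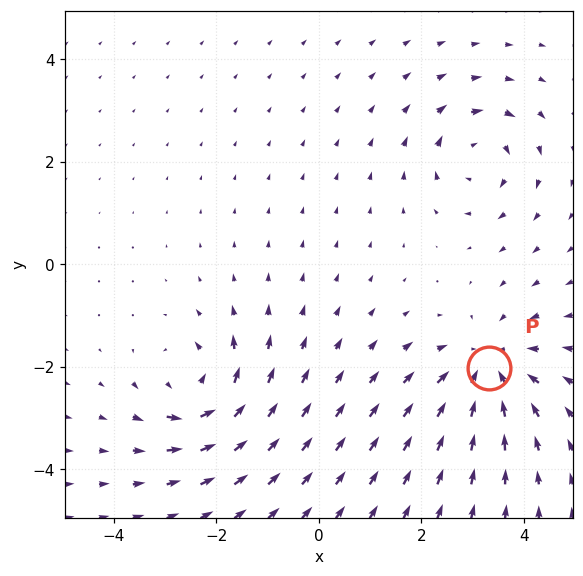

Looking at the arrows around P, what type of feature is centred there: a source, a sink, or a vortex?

At P (3.3, -2.0) the arrows converge inward. Divergence about -4, curl ≈0 — negative divergence with near-zero curl is a sink.

sink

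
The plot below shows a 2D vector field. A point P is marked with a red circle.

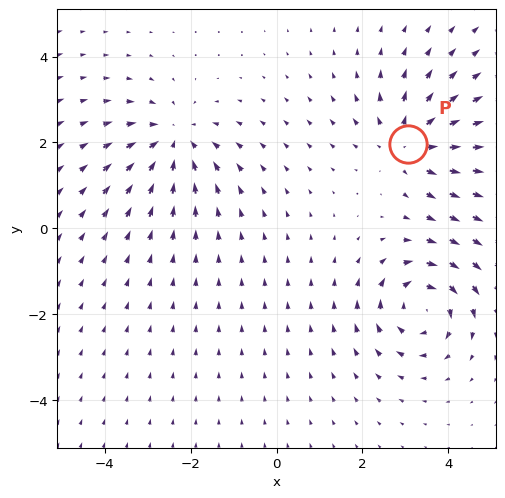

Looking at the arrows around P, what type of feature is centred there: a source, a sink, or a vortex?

source

At P (3.1, 2.0) the arrows spread outward. Divergence about +4, curl ≈0 — positive divergence with near-zero curl is a source.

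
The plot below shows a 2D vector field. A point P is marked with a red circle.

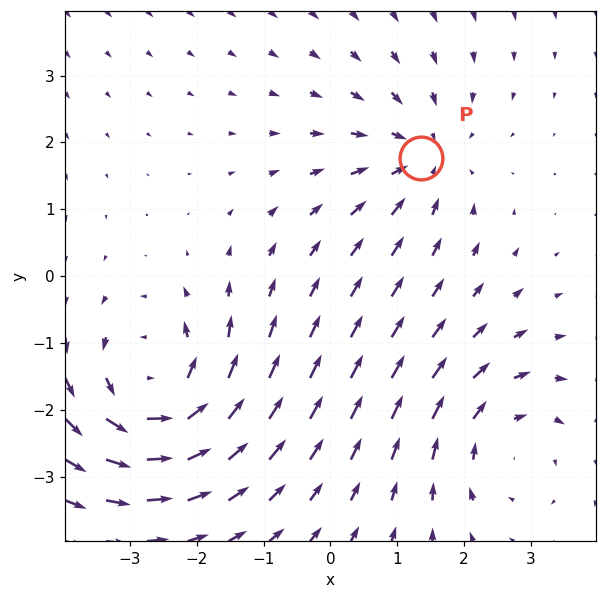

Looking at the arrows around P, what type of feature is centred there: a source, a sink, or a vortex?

At P (1.4, 1.8) the arrows converge inward. Divergence about -3, curl ≈0 — negative divergence with near-zero curl is a sink.

sink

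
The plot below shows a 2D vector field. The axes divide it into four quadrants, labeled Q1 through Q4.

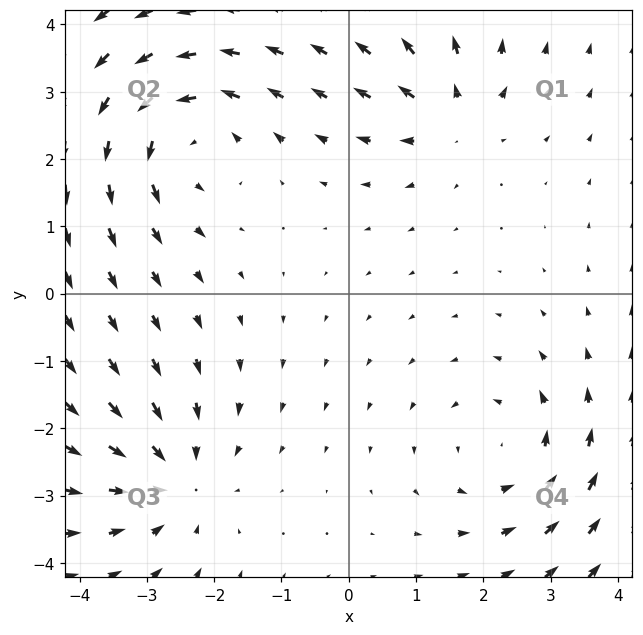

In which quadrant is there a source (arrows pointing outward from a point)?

Q1

The source sits at approximately (1.5, 2.7), which lies in quadrant Q1. The divergence there is about +4, positive as expected for a source.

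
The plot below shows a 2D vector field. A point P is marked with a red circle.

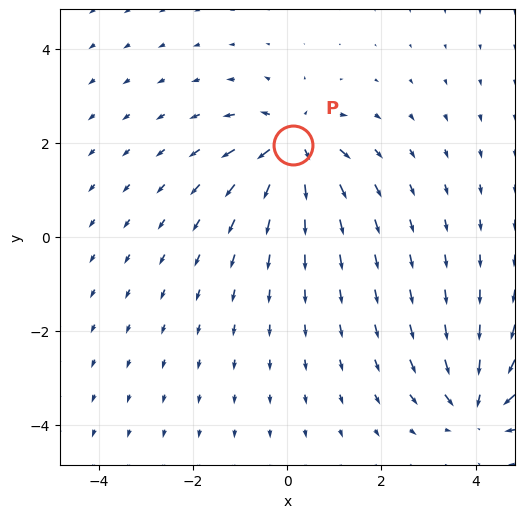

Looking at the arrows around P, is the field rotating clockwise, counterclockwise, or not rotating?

Near P at (0.1, 2.0) the arrows show no circulation. The curl there is ≈0.

not rotating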